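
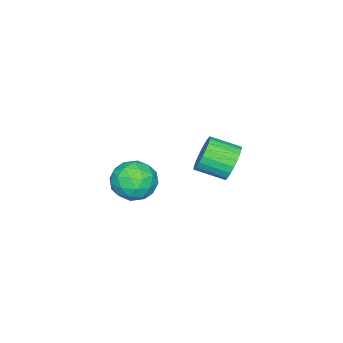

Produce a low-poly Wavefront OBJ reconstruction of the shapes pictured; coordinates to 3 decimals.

v 0.329 -2.908 -3.189
v 0.718 -2.544 -2.464
v 0.151 -3.792 -2.651
v 0.303 -2.436 -2.423
v -0.106 -2.436 -2.558
v -0.416 -2.545 -2.838
v -0.555 -2.736 -3.198
v -0.491 -2.967 -3.556
v -0.24 -3.185 -3.83
v 0.141 -3.339 -3.957
v 0.566 -3.394 -3.909
v 0.936 -3.338 -3.695
v 1.167 -3.184 -3.366
v 1.206 -2.966 -2.996
v 1.044 -2.735 -2.671
v 0.85 -1.424 -1.927
v 2.044 -1.384 -1.682
v 1.136 -3.016 -3.058
v 2.33 -2.976 -2.813
v 1.538 -3.274 -1.936
v 1.361 -2.291 -1.236
v 1.819 -2.109 -3.504
v 1.642 -1.126 -2.804
v 2.643 -1.807 -2.657
v 2.469 -2.527 -1.688
v 0.711 -1.873 -3.052
v 0.537 -2.593 -2.083
v 1.422 -1.264 -1.705
v 1.758 -3.136 -3.035
v 1.292 -3.311 -2.519
v 1.994 -3.287 -2.375
v 1.02 -1.797 -1.443
v 1.722 -1.774 -1.299
v 1.424 -2.885 -1.448
v 1.458 -2.626 -3.441
v 2.16 -2.603 -3.297
v 1.186 -1.113 -2.365
v 1.888 -1.089 -2.221
v 1.756 -1.515 -3.292
v 2.476 -1.489 -2.134
v 2.644 -2.425 -2.799
v 2.344 -1.916 -3.205
v 2.24 -1.338 -2.794
v 2.374 -1.913 -1.564
v 2.542 -2.848 -2.229
v 2.076 -3.024 -1.714
v 1.972 -2.446 -1.303
v 2.726 -2.161 -2.137
v 0.638 -1.552 -2.511
v 0.806 -2.487 -3.176
v 1.208 -1.954 -3.437
v 1.104 -1.376 -3.026
v 0.536 -1.975 -1.941
v 0.704 -2.911 -2.606
v 0.94 -3.062 -1.946
v 0.836 -2.484 -1.535
v 0.454 -2.239 -2.603
v 2.06 3.372 1.326
v 2.582 3.254 0.505
v 3.122 1.969 1.033
v 2.6 2.088 1.854
v 2.829 3.447 0.723
v 3.369 2.163 1.252
v 2.959 3.63 1.033
v 3.499 2.345 1.562
v 2.952 3.773 1.388
v 3.492 2.488 1.916
v 2.81 3.855 1.733
v 3.349 2.57 2.261
v 2.553 3.863 2.016
v 3.093 2.579 2.544
v 2.221 3.797 2.194
v 2.761 2.513 2.723
v 1.865 3.666 2.24
v 2.405 2.382 2.768
v 1.538 3.491 2.147
v 2.078 2.206 2.675
v 1.291 3.297 1.928
v 1.831 2.013 2.457
v 1.161 3.115 1.618
v 1.701 1.83 2.147
v 1.168 2.972 1.264
v 1.708 1.687 1.792
v 1.311 2.89 0.919
v 1.85 1.605 1.447
v 1.567 2.881 0.636
v 2.107 1.597 1.164
v 1.899 2.947 0.457
v 2.439 1.663 0.986
v 2.255 3.078 0.412
v 2.795 1.794 0.94
f 2 1 4
f 2 4 3
f 4 1 5
f 4 5 3
f 5 1 6
f 5 6 3
f 6 1 7
f 6 7 3
f 7 1 8
f 7 8 3
f 8 1 9
f 8 9 3
f 9 1 10
f 9 10 3
f 10 1 11
f 10 11 3
f 11 1 12
f 11 12 3
f 12 1 13
f 12 13 3
f 13 1 14
f 13 14 3
f 14 1 15
f 14 15 3
f 15 1 2
f 15 2 3
f 16 53 32
f 53 27 56
f 32 56 21
f 53 56 32
f 16 32 28
f 32 21 33
f 28 33 17
f 32 33 28
f 16 28 37
f 28 17 38
f 37 38 23
f 28 38 37
f 16 37 49
f 37 23 52
f 49 52 26
f 37 52 49
f 16 49 53
f 49 26 57
f 53 57 27
f 49 57 53
f 17 33 44
f 33 21 47
f 44 47 25
f 33 47 44
f 21 56 34
f 56 27 55
f 34 55 20
f 56 55 34
f 27 57 54
f 57 26 50
f 54 50 18
f 57 50 54
f 26 52 51
f 52 23 39
f 51 39 22
f 52 39 51
f 23 38 43
f 38 17 40
f 43 40 24
f 38 40 43
f 19 45 31
f 45 25 46
f 31 46 20
f 45 46 31
f 19 31 29
f 31 20 30
f 29 30 18
f 31 30 29
f 19 29 36
f 29 18 35
f 36 35 22
f 29 35 36
f 19 36 41
f 36 22 42
f 41 42 24
f 36 42 41
f 19 41 45
f 41 24 48
f 45 48 25
f 41 48 45
f 20 46 34
f 46 25 47
f 34 47 21
f 46 47 34
f 18 30 54
f 30 20 55
f 54 55 27
f 30 55 54
f 22 35 51
f 35 18 50
f 51 50 26
f 35 50 51
f 24 42 43
f 42 22 39
f 43 39 23
f 42 39 43
f 25 48 44
f 48 24 40
f 44 40 17
f 48 40 44
f 59 58 62
f 59 62 60
f 60 62 63
f 60 63 61
f 62 58 64
f 62 64 63
f 63 64 65
f 63 65 61
f 64 58 66
f 64 66 65
f 65 66 67
f 65 67 61
f 66 58 68
f 66 68 67
f 67 68 69
f 67 69 61
f 68 58 70
f 68 70 69
f 69 70 71
f 69 71 61
f 70 58 72
f 70 72 71
f 71 72 73
f 71 73 61
f 72 58 74
f 72 74 73
f 73 74 75
f 73 75 61
f 74 58 76
f 74 76 75
f 75 76 77
f 75 77 61
f 76 58 78
f 76 78 77
f 77 78 79
f 77 79 61
f 78 58 80
f 78 80 79
f 79 80 81
f 79 81 61
f 80 58 82
f 80 82 81
f 81 82 83
f 81 83 61
f 82 58 84
f 82 84 83
f 83 84 85
f 83 85 61
f 84 58 86
f 84 86 85
f 85 86 87
f 85 87 61
f 86 58 88
f 86 88 87
f 87 88 89
f 87 89 61
f 88 58 90
f 88 90 89
f 89 90 91
f 89 91 61
f 90 58 59
f 90 59 91
f 91 59 60
f 91 60 61



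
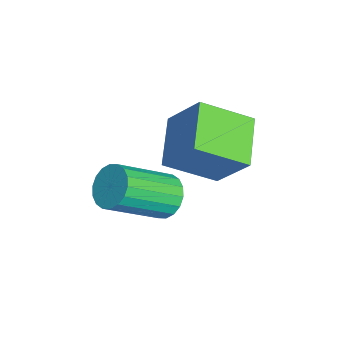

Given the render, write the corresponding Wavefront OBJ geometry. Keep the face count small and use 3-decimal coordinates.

v 3.02 -2.618 2.854
v 3.465 -2.629 2.605
v 3.905 -3.692 3.437
v 3.46 -3.682 3.686
v 3.505 -2.481 2.773
v 3.944 -3.545 3.605
v 3.448 -2.361 2.957
v 3.888 -3.424 3.789
v 3.307 -2.291 3.12
v 3.747 -3.355 3.952
v 3.109 -2.287 3.231
v 3.549 -3.35 4.063
v 2.893 -2.348 3.267
v 3.333 -3.411 4.099
v 2.703 -2.462 3.222
v 3.143 -3.526 4.053
v 2.575 -2.608 3.103
v 3.015 -3.671 3.935
v 2.536 -2.755 2.935
v 2.975 -3.819 3.767
v 2.592 -2.876 2.751
v 3.032 -3.939 3.583
v 2.733 -2.945 2.588
v 3.173 -4.009 3.42
v 2.931 -2.95 2.477
v 3.371 -4.013 3.309
v 3.147 -2.889 2.441
v 3.587 -3.952 3.273
v 3.337 -2.774 2.487
v 3.777 -3.838 3.318
v 1.808 -1.527 2.055
v 1.888 -2.638 2.725
v 0.69 -1.35 2.483
v 0.771 -2.461 3.153
v 2.269 -0.919 3.007
v 2.35 -2.03 3.677
v 1.152 -0.742 3.435
v 1.232 -1.853 4.105
f 2 1 5
f 2 5 3
f 3 5 6
f 3 6 4
f 5 1 7
f 5 7 6
f 6 7 8
f 6 8 4
f 7 1 9
f 7 9 8
f 8 9 10
f 8 10 4
f 9 1 11
f 9 11 10
f 10 11 12
f 10 12 4
f 11 1 13
f 11 13 12
f 12 13 14
f 12 14 4
f 13 1 15
f 13 15 14
f 14 15 16
f 14 16 4
f 15 1 17
f 15 17 16
f 16 17 18
f 16 18 4
f 17 1 19
f 17 19 18
f 18 19 20
f 18 20 4
f 19 1 21
f 19 21 20
f 20 21 22
f 20 22 4
f 21 1 23
f 21 23 22
f 22 23 24
f 22 24 4
f 23 1 25
f 23 25 24
f 24 25 26
f 24 26 4
f 25 1 27
f 25 27 26
f 26 27 28
f 26 28 4
f 27 1 29
f 27 29 28
f 28 29 30
f 28 30 4
f 29 1 2
f 29 2 30
f 30 2 3
f 30 3 4
f 32 34 31
f 35 32 31
f 31 34 33
f 33 35 31
f 32 38 34
f 36 32 35
f 36 38 32
f 34 38 33
f 37 35 33
f 33 38 37
f 37 36 35
f 38 36 37



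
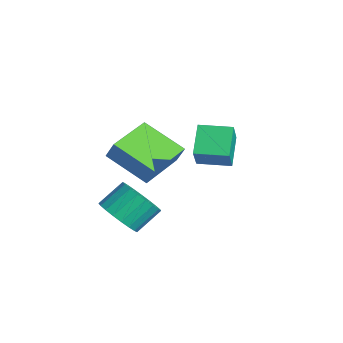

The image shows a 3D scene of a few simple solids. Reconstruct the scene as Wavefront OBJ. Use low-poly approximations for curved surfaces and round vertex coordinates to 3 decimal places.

v -1.323 -1.348 2.762
v -0.962 -1.135 3.603
v 0.173 -0.191 1.826
v 0.534 0.023 2.667
v -0.034 -3.103 2.653
v 0.327 -2.889 3.494
v 1.462 -1.945 1.717
v 1.823 -1.732 2.558
v -3.314 2.251 0.629
v -2.6 1.818 1.802
v -2.55 3.553 0.645
v -1.836 3.12 1.818
v -2.184 1.6 -0.298
v -1.47 1.167 0.875
v -1.42 2.902 -0.282
v -0.706 2.469 0.891
v -0.156 -2.602 -1.255
v 0.814 -2.246 -1.491
v 0.627 -1.143 -0.6
v -0.344 -1.498 -0.365
v 0.567 -2.044 -1.794
v 0.379 -0.941 -0.903
v 0.194 -1.938 -2.004
v 0.006 -0.835 -1.113
v -0.239 -1.946 -2.084
v -0.427 -0.843 -1.194
v -0.658 -2.068 -2.022
v -0.846 -0.965 -1.131
v -0.99 -2.283 -1.826
v -1.178 -1.18 -0.936
v -1.178 -2.552 -1.532
v -1.366 -1.449 -0.642
v -1.189 -2.83 -1.19
v -1.377 -1.727 -0.3
v -1.022 -3.068 -0.86
v -1.209 -1.965 0.031
v -0.704 -3.226 -0.597
v -0.892 -2.123 0.293
v -0.292 -3.276 -0.449
v -0.48 -2.173 0.442
v 0.143 -3.209 -0.44
v -0.045 -2.106 0.451
v 0.527 -3.037 -0.572
v 0.339 -1.934 0.319
v 0.793 -2.79 -0.822
v 0.605 -1.687 0.069
v 0.894 -2.51 -1.147
v 0.707 -1.407 -0.256
f 2 4 1
f 5 2 1
f 1 4 3
f 3 5 1
f 2 8 4
f 6 2 5
f 6 8 2
f 4 8 3
f 7 5 3
f 3 8 7
f 7 6 5
f 8 6 7
f 10 12 9
f 13 10 9
f 9 12 11
f 11 13 9
f 10 16 12
f 14 10 13
f 14 16 10
f 12 16 11
f 15 13 11
f 11 16 15
f 15 14 13
f 16 14 15
f 18 17 21
f 18 21 19
f 19 21 22
f 19 22 20
f 21 17 23
f 21 23 22
f 22 23 24
f 22 24 20
f 23 17 25
f 23 25 24
f 24 25 26
f 24 26 20
f 25 17 27
f 25 27 26
f 26 27 28
f 26 28 20
f 27 17 29
f 27 29 28
f 28 29 30
f 28 30 20
f 29 17 31
f 29 31 30
f 30 31 32
f 30 32 20
f 31 17 33
f 31 33 32
f 32 33 34
f 32 34 20
f 33 17 35
f 33 35 34
f 34 35 36
f 34 36 20
f 35 17 37
f 35 37 36
f 36 37 38
f 36 38 20
f 37 17 39
f 37 39 38
f 38 39 40
f 38 40 20
f 39 17 41
f 39 41 40
f 40 41 42
f 40 42 20
f 41 17 43
f 41 43 42
f 42 43 44
f 42 44 20
f 43 17 45
f 43 45 44
f 44 45 46
f 44 46 20
f 45 17 47
f 45 47 46
f 46 47 48
f 46 48 20
f 47 17 18
f 47 18 48
f 48 18 19
f 48 19 20



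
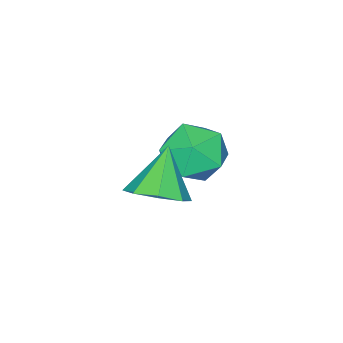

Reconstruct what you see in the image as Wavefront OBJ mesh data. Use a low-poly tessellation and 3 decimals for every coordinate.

v 2.906 3.038 -0.865
v 3.43 3.503 -0.334
v 2.014 2.682 0.325
v 2.933 3.875 -0.595
v 2.42 3.756 -1.015
v 2.192 3.217 -1.347
v 2.382 2.572 -1.397
v 2.879 2.201 -1.136
v 3.392 2.32 -0.716
v 3.62 2.859 -0.384
v -0.561 2.624 -1.746
v 0.333 3.073 -1.424
v 0.107 1.087 -1.456
v 1.001 1.536 -1.134
v 0.129 1.626 -0.554
v -0.285 2.576 -0.733
v 0.725 1.584 -2.147
v 0.311 2.534 -2.326
v 1.127 2.431 -1.671
v 0.759 2.457 -0.687
v -0.319 1.703 -2.193
v -0.687 1.729 -1.209
f 2 1 4
f 2 4 3
f 4 1 5
f 4 5 3
f 5 1 6
f 5 6 3
f 6 1 7
f 6 7 3
f 7 1 8
f 7 8 3
f 8 1 9
f 8 9 3
f 9 1 10
f 9 10 3
f 10 1 2
f 10 2 3
f 11 22 16
f 11 16 12
f 11 12 18
f 11 18 21
f 11 21 22
f 12 16 20
f 16 22 15
f 22 21 13
f 21 18 17
f 18 12 19
f 14 20 15
f 14 15 13
f 14 13 17
f 14 17 19
f 14 19 20
f 15 20 16
f 13 15 22
f 17 13 21
f 19 17 18
f 20 19 12



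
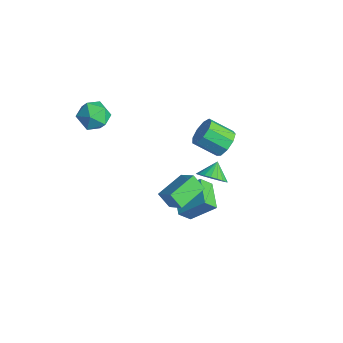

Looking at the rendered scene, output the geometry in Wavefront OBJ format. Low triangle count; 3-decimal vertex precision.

v -4.396 -2.329 2.961
v -3.506 -2.063 2.326
v -4.014 -4.097 2.754
v -3.124 -3.831 2.119
v -3.119 -3.6 3.221
v -3.355 -2.508 3.348
v -4.165 -3.652 1.732
v -4.401 -2.56 1.859
v -3.363 -2.88 1.567
v -2.717 -2.848 2.487
v -4.803 -3.312 2.593
v -4.157 -3.28 3.513
v 1.338 0.512 -4.912
v 1.241 -0.245 -4.079
v -0.346 1.166 -4.515
v -0.444 0.409 -3.682
v 2.144 1.811 -3.638
v 2.046 1.054 -2.805
v 0.459 2.465 -3.241
v 0.362 1.708 -2.408
v 0.802 -1.344 -1.808
v 1.972 -1.179 -0.805
v 0.237 0.488 -1.452
v 1.407 0.653 -0.448
v 1.473 -0.973 -2.652
v 2.643 -0.808 -1.648
v 0.908 0.859 -2.295
v 2.078 1.024 -1.292
v -0.39 3.846 -0.706
v 0.27 3.131 -0.889
v -0.67 2.019 0.063
v -1.33 2.734 0.246
v 0.442 3.467 -0.327
v -0.498 2.355 0.625
v 0.225 3.981 0.058
v -0.715 2.868 1.01
v -0.28 4.431 0.085
v -1.22 3.319 1.038
v -0.837 4.607 -0.258
v -1.776 3.495 0.695
v -1.184 4.428 -0.811
v -2.124 3.316 0.142
v -1.16 3.976 -1.314
v -2.1 2.864 -0.362
v -0.776 3.463 -1.534
v -1.716 2.351 -0.581
v -0.211 3.13 -1.366
v -1.151 2.018 -0.413
v 4.106 0.266 2.193
v 4.908 0.522 2.588
v 3.554 0.954 2.867
v 4.875 0.778 2.299
v 4.709 0.945 1.993
v 4.438 0.994 1.72
v 4.111 0.917 1.53
v 3.782 0.728 1.455
v 3.509 0.459 1.507
v 3.34 0.156 1.678
v 3.303 -0.128 1.938
v 3.405 -0.343 2.242
v 3.628 -0.454 2.538
v 3.934 -0.44 2.774
v 4.269 -0.304 2.91
v 4.576 -0.07 2.922
v 4.802 0.223 2.808
f 1 12 6
f 1 6 2
f 1 2 8
f 1 8 11
f 1 11 12
f 2 6 10
f 6 12 5
f 12 11 3
f 11 8 7
f 8 2 9
f 4 10 5
f 4 5 3
f 4 3 7
f 4 7 9
f 4 9 10
f 5 10 6
f 3 5 12
f 7 3 11
f 9 7 8
f 10 9 2
f 14 16 13
f 17 14 13
f 13 16 15
f 15 17 13
f 14 20 16
f 18 14 17
f 18 20 14
f 16 20 15
f 19 17 15
f 15 20 19
f 19 18 17
f 20 18 19
f 22 24 21
f 25 22 21
f 21 24 23
f 23 25 21
f 22 28 24
f 26 22 25
f 26 28 22
f 24 28 23
f 27 25 23
f 23 28 27
f 27 26 25
f 28 26 27
f 30 29 33
f 30 33 31
f 31 33 34
f 31 34 32
f 33 29 35
f 33 35 34
f 34 35 36
f 34 36 32
f 35 29 37
f 35 37 36
f 36 37 38
f 36 38 32
f 37 29 39
f 37 39 38
f 38 39 40
f 38 40 32
f 39 29 41
f 39 41 40
f 40 41 42
f 40 42 32
f 41 29 43
f 41 43 42
f 42 43 44
f 42 44 32
f 43 29 45
f 43 45 44
f 44 45 46
f 44 46 32
f 45 29 47
f 45 47 46
f 46 47 48
f 46 48 32
f 47 29 30
f 47 30 48
f 48 30 31
f 48 31 32
f 50 49 52
f 50 52 51
f 52 49 53
f 52 53 51
f 53 49 54
f 53 54 51
f 54 49 55
f 54 55 51
f 55 49 56
f 55 56 51
f 56 49 57
f 56 57 51
f 57 49 58
f 57 58 51
f 58 49 59
f 58 59 51
f 59 49 60
f 59 60 51
f 60 49 61
f 60 61 51
f 61 49 62
f 61 62 51
f 62 49 63
f 62 63 51
f 63 49 64
f 63 64 51
f 64 49 65
f 64 65 51
f 65 49 50
f 65 50 51



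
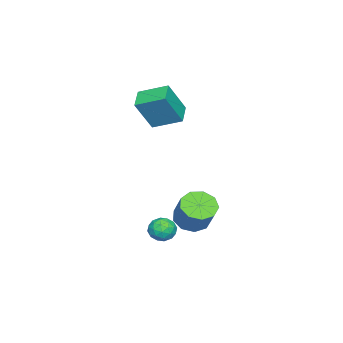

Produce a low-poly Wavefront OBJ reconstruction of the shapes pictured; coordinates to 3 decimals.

v -4.201 -1.079 0.888
v -3.417 -1.627 2.564
v -4.427 0.402 1.477
v -3.642 -0.145 3.153
v -3.118 -0.755 0.487
v -2.333 -1.302 2.163
v -3.343 0.727 1.076
v -2.559 0.179 2.752
v 1.741 3.42 -2.394
v 2.364 2.784 -2.416
v 3.082 3.445 -1.148
v 2.459 4.08 -1.126
v 2.535 3.257 -2.76
v 3.254 3.918 -1.492
v 2.335 3.805 -2.932
v 3.054 4.466 -1.665
v 1.857 4.173 -2.853
v 2.576 4.834 -1.585
v 1.324 4.189 -2.558
v 2.043 4.849 -1.291
v 0.986 3.844 -2.187
v 1.705 4.505 -0.92
v 1.001 3.301 -1.913
v 1.72 3.962 -0.645
v 1.362 2.813 -1.863
v 2.081 3.474 -0.596
v 1.9 2.609 -2.062
v 2.619 3.27 -0.794
v 1.156 2.44 -3.552
v 1.721 2.353 -3.981
v 1.159 1.307 -3.319
v 1.724 1.22 -3.748
v 1.795 1.573 -3.13
v 1.793 2.273 -3.274
v 1.087 1.387 -4.026
v 1.085 2.087 -4.17
v 1.678 1.702 -4.274
v 2.116 1.818 -3.721
v 0.764 1.842 -3.579
v 1.202 1.958 -3.026
v 1.438 2.496 -3.787
v 1.442 1.164 -3.513
v 1.484 1.371 -3.15
v 1.816 1.321 -3.402
v 1.48 2.449 -3.372
v 1.813 2.398 -3.624
v 1.856 1.94 -3.124
v 1.067 1.262 -3.676
v 1.4 1.211 -3.928
v 1.064 2.339 -3.898
v 1.396 2.289 -4.15
v 1.024 1.72 -4.176
v 1.745 2.062 -4.211
v 1.747 1.396 -4.074
v 1.372 1.494 -4.237
v 1.371 1.906 -4.322
v 2.002 2.13 -3.886
v 2.005 1.464 -3.749
v 2.046 1.672 -3.386
v 2.045 2.083 -3.471
v 1.978 1.748 -4.058
v 0.875 2.196 -3.551
v 0.878 1.53 -3.414
v 0.835 1.577 -3.829
v 0.834 1.988 -3.914
v 1.133 2.264 -3.226
v 1.135 1.598 -3.089
v 1.509 1.754 -2.978
v 1.508 2.166 -3.063
v 0.902 1.912 -3.242
f 2 4 1
f 5 2 1
f 1 4 3
f 3 5 1
f 2 8 4
f 6 2 5
f 6 8 2
f 4 8 3
f 7 5 3
f 3 8 7
f 7 6 5
f 8 6 7
f 10 9 13
f 10 13 11
f 11 13 14
f 11 14 12
f 13 9 15
f 13 15 14
f 14 15 16
f 14 16 12
f 15 9 17
f 15 17 16
f 16 17 18
f 16 18 12
f 17 9 19
f 17 19 18
f 18 19 20
f 18 20 12
f 19 9 21
f 19 21 20
f 20 21 22
f 20 22 12
f 21 9 23
f 21 23 22
f 22 23 24
f 22 24 12
f 23 9 25
f 23 25 24
f 24 25 26
f 24 26 12
f 25 9 27
f 25 27 26
f 26 27 28
f 26 28 12
f 27 9 10
f 27 10 28
f 28 10 11
f 28 11 12
f 29 66 45
f 66 40 69
f 45 69 34
f 66 69 45
f 29 45 41
f 45 34 46
f 41 46 30
f 45 46 41
f 29 41 50
f 41 30 51
f 50 51 36
f 41 51 50
f 29 50 62
f 50 36 65
f 62 65 39
f 50 65 62
f 29 62 66
f 62 39 70
f 66 70 40
f 62 70 66
f 30 46 57
f 46 34 60
f 57 60 38
f 46 60 57
f 34 69 47
f 69 40 68
f 47 68 33
f 69 68 47
f 40 70 67
f 70 39 63
f 67 63 31
f 70 63 67
f 39 65 64
f 65 36 52
f 64 52 35
f 65 52 64
f 36 51 56
f 51 30 53
f 56 53 37
f 51 53 56
f 32 58 44
f 58 38 59
f 44 59 33
f 58 59 44
f 32 44 42
f 44 33 43
f 42 43 31
f 44 43 42
f 32 42 49
f 42 31 48
f 49 48 35
f 42 48 49
f 32 49 54
f 49 35 55
f 54 55 37
f 49 55 54
f 32 54 58
f 54 37 61
f 58 61 38
f 54 61 58
f 33 59 47
f 59 38 60
f 47 60 34
f 59 60 47
f 31 43 67
f 43 33 68
f 67 68 40
f 43 68 67
f 35 48 64
f 48 31 63
f 64 63 39
f 48 63 64
f 37 55 56
f 55 35 52
f 56 52 36
f 55 52 56
f 38 61 57
f 61 37 53
f 57 53 30
f 61 53 57



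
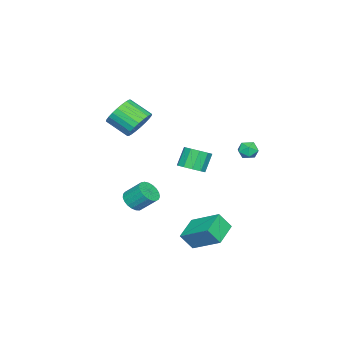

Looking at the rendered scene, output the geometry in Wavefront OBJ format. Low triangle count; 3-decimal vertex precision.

v 2.459 2.239 -3.528
v 2.761 4.032 -2.478
v 2.137 2.857 -4.492
v 2.438 4.651 -3.442
v 3.982 2.269 -4.018
v 4.283 4.063 -2.968
v 3.659 2.888 -4.982
v 3.961 4.681 -3.932
v -1.528 4.24 0.017
v -0.926 4.165 0.331
v -1.994 3.555 0.749
v -1.392 3.48 1.063
v -1.722 4.078 1.093
v -1.434 4.502 0.641
v -1.486 3.218 0.439
v -1.198 3.642 -0.013
v -0.9 3.534 0.592
v -1.046 4.065 0.997
v -1.874 3.655 0.083
v -2.02 4.186 0.488
v 1.338 -1.485 2.6
v 2.001 -1.915 1.939
v 1.985 -3.264 2.799
v 1.322 -2.835 3.46
v 2.252 -1.749 2.205
v 2.236 -3.098 3.065
v 2.364 -1.542 2.531
v 2.348 -2.891 3.391
v 2.32 -1.327 2.867
v 2.304 -2.676 3.727
v 2.127 -1.136 3.163
v 2.11 -2.485 4.023
v 1.813 -0.998 3.373
v 1.797 -2.347 4.233
v 1.427 -0.935 3.466
v 1.411 -2.284 4.326
v 1.028 -0.955 3.426
v 1.011 -2.304 4.286
v 0.675 -1.056 3.261
v 0.659 -2.405 4.121
v 0.424 -1.222 2.995
v 0.408 -2.571 3.855
v 0.312 -1.429 2.669
v 0.296 -2.778 3.529
v 0.356 -1.644 2.333
v 0.34 -2.993 3.193
v 0.55 -1.835 2.037
v 0.533 -3.184 2.897
v 0.863 -1.973 1.827
v 0.847 -3.322 2.687
v 1.249 -2.036 1.734
v 1.233 -3.385 2.594
v 1.649 -2.016 1.774
v 1.632 -3.365 2.634
v 2.288 2.117 0.395
v 2.778 1.558 0.741
v 2.103 1.664 1.87
v 1.612 2.223 1.525
v 2.982 2.015 0.82
v 2.307 2.121 1.949
v 2.92 2.511 0.737
v 2.245 2.617 1.866
v 2.617 2.857 0.523
v 1.942 2.963 1.652
v 2.188 2.92 0.261
v 1.513 3.026 1.39
v 1.797 2.676 0.05
v 1.122 2.782 1.179
v 1.593 2.219 -0.029
v 0.918 2.325 1.1
v 1.655 1.723 0.054
v 0.98 1.829 1.183
v 1.958 1.377 0.268
v 1.283 1.483 1.397
v 2.387 1.314 0.53
v 1.712 1.42 1.659
v 1.004 -2.125 -3.758
v 1.538 -2.498 -3.311
v 1.43 -1.508 -2.355
v 0.896 -1.135 -2.802
v 1.727 -2.301 -3.494
v 1.619 -1.312 -2.538
v 1.791 -2.074 -3.722
v 1.684 -1.084 -2.766
v 1.719 -1.855 -3.956
v 1.612 -0.866 -3.001
v 1.524 -1.683 -4.156
v 1.416 -0.694 -3.201
v 1.238 -1.588 -4.288
v 1.13 -0.598 -3.332
v 0.912 -1.585 -4.327
v 0.804 -0.595 -3.371
v 0.602 -1.676 -4.268
v 0.494 -0.686 -3.313
v 0.361 -1.844 -4.121
v 0.253 -0.854 -3.166
v 0.232 -2.061 -3.911
v 0.124 -1.071 -2.956
v 0.236 -2.289 -3.675
v 0.128 -1.299 -2.719
v 0.372 -2.488 -3.453
v 0.265 -1.499 -2.497
v 0.618 -2.625 -3.283
v 0.511 -1.636 -2.328
v 0.931 -2.675 -3.196
v 0.823 -1.686 -2.24
v 1.256 -2.63 -3.206
v 1.149 -1.641 -2.25
f 2 4 1
f 5 2 1
f 1 4 3
f 3 5 1
f 2 8 4
f 6 2 5
f 6 8 2
f 4 8 3
f 7 5 3
f 3 8 7
f 7 6 5
f 8 6 7
f 9 20 14
f 9 14 10
f 9 10 16
f 9 16 19
f 9 19 20
f 10 14 18
f 14 20 13
f 20 19 11
f 19 16 15
f 16 10 17
f 12 18 13
f 12 13 11
f 12 11 15
f 12 15 17
f 12 17 18
f 13 18 14
f 11 13 20
f 15 11 19
f 17 15 16
f 18 17 10
f 22 21 25
f 22 25 23
f 23 25 26
f 23 26 24
f 25 21 27
f 25 27 26
f 26 27 28
f 26 28 24
f 27 21 29
f 27 29 28
f 28 29 30
f 28 30 24
f 29 21 31
f 29 31 30
f 30 31 32
f 30 32 24
f 31 21 33
f 31 33 32
f 32 33 34
f 32 34 24
f 33 21 35
f 33 35 34
f 34 35 36
f 34 36 24
f 35 21 37
f 35 37 36
f 36 37 38
f 36 38 24
f 37 21 39
f 37 39 38
f 38 39 40
f 38 40 24
f 39 21 41
f 39 41 40
f 40 41 42
f 40 42 24
f 41 21 43
f 41 43 42
f 42 43 44
f 42 44 24
f 43 21 45
f 43 45 44
f 44 45 46
f 44 46 24
f 45 21 47
f 45 47 46
f 46 47 48
f 46 48 24
f 47 21 49
f 47 49 48
f 48 49 50
f 48 50 24
f 49 21 51
f 49 51 50
f 50 51 52
f 50 52 24
f 51 21 53
f 51 53 52
f 52 53 54
f 52 54 24
f 53 21 22
f 53 22 54
f 54 22 23
f 54 23 24
f 56 55 59
f 56 59 57
f 57 59 60
f 57 60 58
f 59 55 61
f 59 61 60
f 60 61 62
f 60 62 58
f 61 55 63
f 61 63 62
f 62 63 64
f 62 64 58
f 63 55 65
f 63 65 64
f 64 65 66
f 64 66 58
f 65 55 67
f 65 67 66
f 66 67 68
f 66 68 58
f 67 55 69
f 67 69 68
f 68 69 70
f 68 70 58
f 69 55 71
f 69 71 70
f 70 71 72
f 70 72 58
f 71 55 73
f 71 73 72
f 72 73 74
f 72 74 58
f 73 55 75
f 73 75 74
f 74 75 76
f 74 76 58
f 75 55 56
f 75 56 76
f 76 56 57
f 76 57 58
f 78 77 81
f 78 81 79
f 79 81 82
f 79 82 80
f 81 77 83
f 81 83 82
f 82 83 84
f 82 84 80
f 83 77 85
f 83 85 84
f 84 85 86
f 84 86 80
f 85 77 87
f 85 87 86
f 86 87 88
f 86 88 80
f 87 77 89
f 87 89 88
f 88 89 90
f 88 90 80
f 89 77 91
f 89 91 90
f 90 91 92
f 90 92 80
f 91 77 93
f 91 93 92
f 92 93 94
f 92 94 80
f 93 77 95
f 93 95 94
f 94 95 96
f 94 96 80
f 95 77 97
f 95 97 96
f 96 97 98
f 96 98 80
f 97 77 99
f 97 99 98
f 98 99 100
f 98 100 80
f 99 77 101
f 99 101 100
f 100 101 102
f 100 102 80
f 101 77 103
f 101 103 102
f 102 103 104
f 102 104 80
f 103 77 105
f 103 105 104
f 104 105 106
f 104 106 80
f 105 77 107
f 105 107 106
f 106 107 108
f 106 108 80
f 107 77 78
f 107 78 108
f 108 78 79
f 108 79 80



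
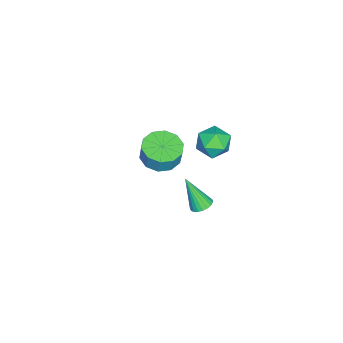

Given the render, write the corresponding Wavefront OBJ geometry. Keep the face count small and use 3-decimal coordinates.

v -3.472 1.43 0.783
v -2.712 1.963 0.552
v -2.568 0.517 1.648
v -1.808 1.05 1.417
v -2.491 1.41 1.981
v -3.05 1.974 1.447
v -2.23 0.506 0.753
v -2.789 1.07 0.219
v -1.944 1.392 0.533
v -2.106 1.951 1.293
v -3.174 0.529 0.907
v -3.336 1.088 1.667
v -3.721 -1.771 -2.072
v -2.768 -2.199 -2.183
v -2.567 -2.016 -1.159
v -3.519 -1.589 -1.048
v -2.718 -1.564 -2.306
v -2.517 -1.381 -1.282
v -3.051 -1.008 -2.34
v -2.85 -0.825 -1.315
v -3.64 -0.743 -2.271
v -3.439 -0.561 -1.247
v -4.26 -0.872 -2.127
v -4.058 -0.689 -1.102
v -4.673 -1.344 -1.961
v -4.472 -1.161 -0.937
v -4.723 -1.979 -1.838
v -4.522 -1.796 -0.814
v -4.39 -2.535 -1.805
v -4.189 -2.352 -0.78
v -3.801 -2.799 -1.873
v -3.6 -2.617 -0.849
v -3.182 -2.671 -2.018
v -2.98 -2.488 -0.993
v 2.561 2.265 1.871
v 3.052 2.484 2.028
v 2.419 1.455 3.449
v 2.902 2.648 2.098
v 2.692 2.745 2.129
v 2.46 2.759 2.115
v 2.246 2.688 2.059
v 2.086 2.543 1.971
v 2.008 2.351 1.865
v 2.026 2.144 1.76
v 2.137 1.958 1.674
v 2.32 1.825 1.623
v 2.546 1.768 1.614
v 2.774 1.797 1.65
v 2.966 1.907 1.723
v 3.087 2.079 1.823
v 3.118 2.283 1.93
f 1 12 6
f 1 6 2
f 1 2 8
f 1 8 11
f 1 11 12
f 2 6 10
f 6 12 5
f 12 11 3
f 11 8 7
f 8 2 9
f 4 10 5
f 4 5 3
f 4 3 7
f 4 7 9
f 4 9 10
f 5 10 6
f 3 5 12
f 7 3 11
f 9 7 8
f 10 9 2
f 14 13 17
f 14 17 15
f 15 17 18
f 15 18 16
f 17 13 19
f 17 19 18
f 18 19 20
f 18 20 16
f 19 13 21
f 19 21 20
f 20 21 22
f 20 22 16
f 21 13 23
f 21 23 22
f 22 23 24
f 22 24 16
f 23 13 25
f 23 25 24
f 24 25 26
f 24 26 16
f 25 13 27
f 25 27 26
f 26 27 28
f 26 28 16
f 27 13 29
f 27 29 28
f 28 29 30
f 28 30 16
f 29 13 31
f 29 31 30
f 30 31 32
f 30 32 16
f 31 13 33
f 31 33 32
f 32 33 34
f 32 34 16
f 33 13 14
f 33 14 34
f 34 14 15
f 34 15 16
f 36 35 38
f 36 38 37
f 38 35 39
f 38 39 37
f 39 35 40
f 39 40 37
f 40 35 41
f 40 41 37
f 41 35 42
f 41 42 37
f 42 35 43
f 42 43 37
f 43 35 44
f 43 44 37
f 44 35 45
f 44 45 37
f 45 35 46
f 45 46 37
f 46 35 47
f 46 47 37
f 47 35 48
f 47 48 37
f 48 35 49
f 48 49 37
f 49 35 50
f 49 50 37
f 50 35 51
f 50 51 37
f 51 35 36
f 51 36 37



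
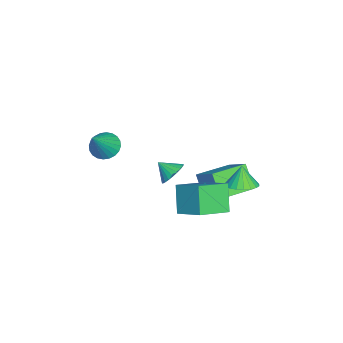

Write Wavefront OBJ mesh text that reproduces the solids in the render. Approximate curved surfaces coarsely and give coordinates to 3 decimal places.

v 2.072 0.382 -0.261
v 2.981 1.679 0.575
v 0.779 1.747 -0.972
v 1.688 3.043 -0.137
v 3.092 0.597 -1.703
v 4.001 1.893 -0.868
v 1.799 1.961 -2.415
v 2.708 3.258 -1.579
v -2.01 0.914 -2.762
v -0.985 1.915 -1.724
v -3.444 2.548 -2.922
v -2.418 3.549 -1.883
v -1.202 1.491 -4.117
v -0.176 2.492 -3.078
v -2.635 3.125 -4.276
v -1.61 4.126 -3.238
v -3.124 -0.508 -3.781
v -2.38 -0.383 -3.349
v -3.376 -1.372 -3.099
v -2.592 -0.183 -3.174
v -2.885 -0.033 -3.092
v -3.215 0.044 -3.115
v -3.531 0.038 -3.239
v -3.785 -0.051 -3.446
v -3.938 -0.21 -3.704
v -3.968 -0.414 -3.973
v -3.869 -0.632 -4.214
v -3.657 -0.832 -4.388
v -3.364 -0.982 -4.47
v -3.034 -1.06 -4.448
v -2.718 -1.053 -4.323
v -2.464 -0.964 -4.117
v -2.311 -0.805 -3.859
v -2.281 -0.601 -3.589
v 1.183 -3.452 1.744
v 1.604 -4.038 1.259
v 2.557 -3.848 3.416
v 1.776 -3.755 1.185
v 1.857 -3.426 1.196
v 1.836 -3.1 1.29
v 1.716 -2.828 1.454
v 1.514 -2.651 1.662
v 1.262 -2.596 1.882
v 0.998 -2.671 2.082
v 0.762 -2.865 2.23
v 0.59 -3.148 2.304
v 0.508 -3.478 2.293
v 0.529 -3.803 2.198
v 0.65 -4.075 2.035
v 0.851 -4.252 1.827
v 1.104 -4.307 1.606
v 1.368 -4.232 1.407
v -0.057 3.591 -1.675
v 0.663 3.043 -1.423
v -0.523 3.529 -0.485
v 0.803 3.401 -1.349
v 0.794 3.791 -1.332
v 0.638 4.147 -1.374
v 0.362 4.407 -1.469
v 0.013 4.526 -1.599
v -0.348 4.483 -1.742
v -0.659 4.286 -1.874
v -0.866 3.969 -1.971
v -0.933 3.587 -2.018
v -0.849 3.205 -2.005
v -0.627 2.891 -1.935
v -0.308 2.697 -1.82
v 0.055 2.658 -1.681
v 0.399 2.781 -1.54
f 2 4 1
f 5 2 1
f 1 4 3
f 3 5 1
f 2 8 4
f 6 2 5
f 6 8 2
f 4 8 3
f 7 5 3
f 3 8 7
f 7 6 5
f 8 6 7
f 10 12 9
f 13 10 9
f 9 12 11
f 11 13 9
f 10 16 12
f 14 10 13
f 14 16 10
f 12 16 11
f 15 13 11
f 11 16 15
f 15 14 13
f 16 14 15
f 18 17 20
f 18 20 19
f 20 17 21
f 20 21 19
f 21 17 22
f 21 22 19
f 22 17 23
f 22 23 19
f 23 17 24
f 23 24 19
f 24 17 25
f 24 25 19
f 25 17 26
f 25 26 19
f 26 17 27
f 26 27 19
f 27 17 28
f 27 28 19
f 28 17 29
f 28 29 19
f 29 17 30
f 29 30 19
f 30 17 31
f 30 31 19
f 31 17 32
f 31 32 19
f 32 17 33
f 32 33 19
f 33 17 34
f 33 34 19
f 34 17 18
f 34 18 19
f 36 35 38
f 36 38 37
f 38 35 39
f 38 39 37
f 39 35 40
f 39 40 37
f 40 35 41
f 40 41 37
f 41 35 42
f 41 42 37
f 42 35 43
f 42 43 37
f 43 35 44
f 43 44 37
f 44 35 45
f 44 45 37
f 45 35 46
f 45 46 37
f 46 35 47
f 46 47 37
f 47 35 48
f 47 48 37
f 48 35 49
f 48 49 37
f 49 35 50
f 49 50 37
f 50 35 51
f 50 51 37
f 51 35 52
f 51 52 37
f 52 35 36
f 52 36 37
f 54 53 56
f 54 56 55
f 56 53 57
f 56 57 55
f 57 53 58
f 57 58 55
f 58 53 59
f 58 59 55
f 59 53 60
f 59 60 55
f 60 53 61
f 60 61 55
f 61 53 62
f 61 62 55
f 62 53 63
f 62 63 55
f 63 53 64
f 63 64 55
f 64 53 65
f 64 65 55
f 65 53 66
f 65 66 55
f 66 53 67
f 66 67 55
f 67 53 68
f 67 68 55
f 68 53 69
f 68 69 55
f 69 53 54
f 69 54 55



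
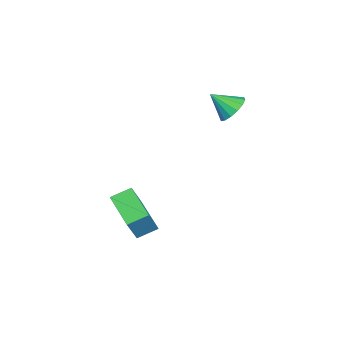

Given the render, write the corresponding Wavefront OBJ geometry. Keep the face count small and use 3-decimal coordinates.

v 0.123 0.464 1.767
v 0.945 0.268 1.488
v 0.177 -0.624 2.693
v 1.004 0.566 1.835
v 0.827 0.837 2.163
v 0.462 1.007 2.385
v 0.005 1.033 2.441
v -0.42 0.905 2.317
v -0.699 0.66 2.045
v -0.759 0.362 1.699
v -0.582 0.091 1.371
v -0.216 -0.08 1.149
v 0.241 -0.105 1.092
v 0.666 0.022 1.217
v 2.753 -4.418 -4.482
v 3.793 -4.62 -2.774
v 2.212 -3.503 -4.045
v 3.252 -3.704 -2.336
v 4.168 -3.236 -5.204
v 5.208 -3.437 -3.495
v 3.627 -2.32 -4.766
v 4.667 -2.522 -3.058
f 2 1 4
f 2 4 3
f 4 1 5
f 4 5 3
f 5 1 6
f 5 6 3
f 6 1 7
f 6 7 3
f 7 1 8
f 7 8 3
f 8 1 9
f 8 9 3
f 9 1 10
f 9 10 3
f 10 1 11
f 10 11 3
f 11 1 12
f 11 12 3
f 12 1 13
f 12 13 3
f 13 1 14
f 13 14 3
f 14 1 2
f 14 2 3
f 16 18 15
f 19 16 15
f 15 18 17
f 17 19 15
f 16 22 18
f 20 16 19
f 20 22 16
f 18 22 17
f 21 19 17
f 17 22 21
f 21 20 19
f 22 20 21



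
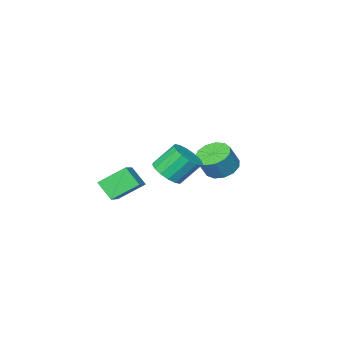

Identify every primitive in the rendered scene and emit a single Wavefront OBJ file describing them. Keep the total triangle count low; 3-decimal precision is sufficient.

v -1.53 0.368 -0.874
v -0.675 0.172 -1.356
v 0.004 0.217 -0.167
v -0.85 0.412 0.314
v -0.728 0.733 -1.347
v -0.048 0.778 -0.158
v -1.035 1.178 -1.188
v -0.355 1.223 0.001
v -1.499 1.366 -0.93
v -0.819 1.41 0.259
v -1.973 1.236 -0.654
v -1.293 1.281 0.535
v -2.306 0.831 -0.448
v -1.627 0.876 0.741
v -2.393 0.279 -0.377
v -1.713 0.324 0.811
v -2.206 -0.245 -0.465
v -1.526 -0.2 0.724
v -1.804 -0.575 -0.682
v -1.124 -0.53 0.506
v -1.315 -0.605 -0.961
v -0.635 -0.56 0.228
v -0.894 -0.327 -1.212
v -0.215 -0.282 -0.023
v 2.656 -4.455 -2.679
v 1.384 -3.676 -1.635
v 2.454 -3.506 -3.632
v 1.183 -2.727 -2.588
v 3.657 -3.633 -2.072
v 2.386 -2.854 -1.028
v 3.456 -2.684 -3.025
v 2.184 -1.905 -1.981
v 3.873 2.765 1.207
v 4.62 3.245 1.545
v 3.714 3.795 2.77
v 2.967 3.315 2.433
v 4.396 3.558 1.239
v 3.49 4.107 2.464
v 4.031 3.658 0.924
v 3.125 4.208 2.15
v 3.624 3.519 0.685
v 2.718 4.069 1.911
v 3.284 3.178 0.587
v 2.378 3.728 1.812
v 3.102 2.727 0.654
v 2.196 3.276 1.88
v 3.126 2.285 0.87
v 2.22 2.835 2.095
v 3.35 1.973 1.176
v 2.444 2.522 2.401
v 3.715 1.872 1.49
v 2.809 2.422 2.716
v 4.122 2.011 1.729
v 3.216 2.561 2.955
v 4.462 2.352 1.828
v 3.556 2.902 3.053
v 4.644 2.804 1.76
v 3.738 3.353 2.986
f 2 1 5
f 2 5 3
f 3 5 6
f 3 6 4
f 5 1 7
f 5 7 6
f 6 7 8
f 6 8 4
f 7 1 9
f 7 9 8
f 8 9 10
f 8 10 4
f 9 1 11
f 9 11 10
f 10 11 12
f 10 12 4
f 11 1 13
f 11 13 12
f 12 13 14
f 12 14 4
f 13 1 15
f 13 15 14
f 14 15 16
f 14 16 4
f 15 1 17
f 15 17 16
f 16 17 18
f 16 18 4
f 17 1 19
f 17 19 18
f 18 19 20
f 18 20 4
f 19 1 21
f 19 21 20
f 20 21 22
f 20 22 4
f 21 1 23
f 21 23 22
f 22 23 24
f 22 24 4
f 23 1 2
f 23 2 24
f 24 2 3
f 24 3 4
f 26 28 25
f 29 26 25
f 25 28 27
f 27 29 25
f 26 32 28
f 30 26 29
f 30 32 26
f 28 32 27
f 31 29 27
f 27 32 31
f 31 30 29
f 32 30 31
f 34 33 37
f 34 37 35
f 35 37 38
f 35 38 36
f 37 33 39
f 37 39 38
f 38 39 40
f 38 40 36
f 39 33 41
f 39 41 40
f 40 41 42
f 40 42 36
f 41 33 43
f 41 43 42
f 42 43 44
f 42 44 36
f 43 33 45
f 43 45 44
f 44 45 46
f 44 46 36
f 45 33 47
f 45 47 46
f 46 47 48
f 46 48 36
f 47 33 49
f 47 49 48
f 48 49 50
f 48 50 36
f 49 33 51
f 49 51 50
f 50 51 52
f 50 52 36
f 51 33 53
f 51 53 52
f 52 53 54
f 52 54 36
f 53 33 55
f 53 55 54
f 54 55 56
f 54 56 36
f 55 33 57
f 55 57 56
f 56 57 58
f 56 58 36
f 57 33 34
f 57 34 58
f 58 34 35
f 58 35 36



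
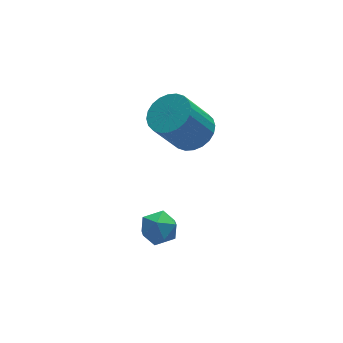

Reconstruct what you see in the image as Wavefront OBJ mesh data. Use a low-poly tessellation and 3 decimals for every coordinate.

v 0.851 1.081 1.526
v 1.492 1.821 1.983
v 0.329 1.698 3.811
v -0.311 0.959 3.354
v 1.195 2.065 1.81
v 0.032 1.942 3.638
v 0.846 2.159 1.594
v -0.317 2.037 3.422
v 0.497 2.089 1.368
v -0.666 1.967 3.196
v 0.203 1.866 1.166
v -0.96 1.743 2.994
v 0.007 1.523 1.018
v -1.156 1.401 2.846
v -0.06 1.113 0.948
v -1.223 0.991 2.776
v 0.011 0.698 0.966
v -1.152 0.576 2.794
v 0.211 0.342 1.069
v -0.952 0.219 2.897
v 0.508 0.098 1.242
v -0.655 -0.025 3.07
v 0.857 0.003 1.458
v -0.306 -0.119 3.286
v 1.206 0.073 1.684
v 0.043 -0.049 3.512
v 1.5 0.297 1.886
v 0.337 0.174 3.714
v 1.696 0.639 2.034
v 0.533 0.517 3.862
v 1.763 1.049 2.104
v 0.6 0.927 3.932
v 1.692 1.464 2.086
v 0.529 1.342 3.914
v -1.457 -0.25 -2.505
v -0.727 -0.835 -2.522
v -2.393 -1.425 -2.318
v -1.663 -2.01 -2.335
v -1.78 -1.428 -1.611
v -1.202 -0.702 -1.727
v -1.918 -1.558 -3.113
v -1.34 -0.832 -3.229
v -1.012 -1.643 -2.898
v -0.926 -1.563 -1.969
v -2.194 -0.697 -2.871
v -2.108 -0.617 -1.942
f 2 1 5
f 2 5 3
f 3 5 6
f 3 6 4
f 5 1 7
f 5 7 6
f 6 7 8
f 6 8 4
f 7 1 9
f 7 9 8
f 8 9 10
f 8 10 4
f 9 1 11
f 9 11 10
f 10 11 12
f 10 12 4
f 11 1 13
f 11 13 12
f 12 13 14
f 12 14 4
f 13 1 15
f 13 15 14
f 14 15 16
f 14 16 4
f 15 1 17
f 15 17 16
f 16 17 18
f 16 18 4
f 17 1 19
f 17 19 18
f 18 19 20
f 18 20 4
f 19 1 21
f 19 21 20
f 20 21 22
f 20 22 4
f 21 1 23
f 21 23 22
f 22 23 24
f 22 24 4
f 23 1 25
f 23 25 24
f 24 25 26
f 24 26 4
f 25 1 27
f 25 27 26
f 26 27 28
f 26 28 4
f 27 1 29
f 27 29 28
f 28 29 30
f 28 30 4
f 29 1 31
f 29 31 30
f 30 31 32
f 30 32 4
f 31 1 33
f 31 33 32
f 32 33 34
f 32 34 4
f 33 1 2
f 33 2 34
f 34 2 3
f 34 3 4
f 35 46 40
f 35 40 36
f 35 36 42
f 35 42 45
f 35 45 46
f 36 40 44
f 40 46 39
f 46 45 37
f 45 42 41
f 42 36 43
f 38 44 39
f 38 39 37
f 38 37 41
f 38 41 43
f 38 43 44
f 39 44 40
f 37 39 46
f 41 37 45
f 43 41 42
f 44 43 36



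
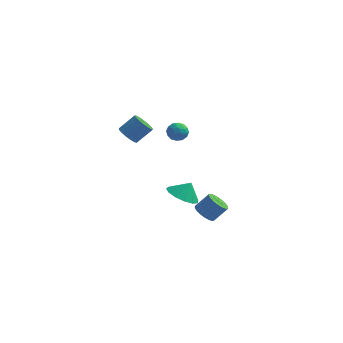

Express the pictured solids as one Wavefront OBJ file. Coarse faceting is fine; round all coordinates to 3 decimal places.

v 0.937 -2.871 3.092
v 1.341 -3.355 3.297
v 0.199 -3.185 3.803
v 0.603 -3.669 4.008
v 0.753 -3.037 4.135
v 1.209 -2.842 3.695
v 0.331 -3.698 3.405
v 0.787 -3.503 2.965
v 0.966 -3.866 3.49
v 1.227 -3.457 3.941
v 0.313 -3.083 3.159
v 0.574 -2.674 3.61
v 1.204 -3.085 3.132
v 0.336 -3.455 3.968
v 0.425 -3.083 4.043
v 0.662 -3.367 4.163
v 1.126 -2.784 3.366
v 1.364 -3.069 3.487
v 1.018 -2.882 3.979
v 0.176 -3.471 3.613
v 0.414 -3.756 3.734
v 0.878 -3.173 2.937
v 1.115 -3.457 3.057
v 0.522 -3.658 3.121
v 1.22 -3.67 3.366
v 0.787 -3.855 3.784
v 0.627 -3.872 3.429
v 0.895 -3.757 3.171
v 1.374 -3.43 3.631
v 0.94 -3.615 4.049
v 1.029 -3.243 4.124
v 1.297 -3.129 3.865
v 1.154 -3.73 3.745
v 0.6 -2.925 3.051
v 0.166 -3.11 3.469
v 0.243 -3.411 3.235
v 0.511 -3.297 2.976
v 0.753 -2.685 3.316
v 0.32 -2.87 3.734
v 0.645 -2.783 3.929
v 0.913 -2.668 3.671
v 0.386 -2.81 3.355
v 0.227 -0.509 -3.583
v 1.21 -0.664 -3.976
v 0.653 -0.151 -2.657
v 1.056 -0.1 -4.122
v 0.638 0.334 -4.098
v 0.09 0.501 -3.91
v -0.414 0.347 -3.618
v -0.716 -0.078 -3.315
v -0.717 -0.64 -3.097
v -0.42 -1.161 -3.033
v 0.083 -1.474 -3.144
v 0.632 -1.481 -3.394
v 1.052 -1.179 -3.704
v -1.878 -4.024 3.209
v -1.317 -4.178 2.819
v -0.562 -3.609 3.681
v -1.122 -3.456 4.071
v -1.427 -3.853 2.701
v -0.672 -3.284 3.564
v -1.658 -3.574 2.72
v -0.902 -3.006 3.582
v -1.948 -3.416 2.869
v -1.192 -2.848 3.732
v -2.219 -3.421 3.11
v -1.463 -2.852 3.972
v -2.398 -3.587 3.377
v -1.643 -3.019 4.239
v -2.438 -3.871 3.599
v -1.683 -3.302 4.461
v -2.328 -4.196 3.716
v -1.573 -3.627 4.579
v -2.098 -4.474 3.698
v -1.342 -3.906 4.56
v -1.808 -4.632 3.548
v -1.052 -4.064 4.411
v -1.537 -4.628 3.308
v -0.781 -4.059 4.17
v -1.357 -4.461 3.041
v -0.602 -3.893 3.903
v 1.753 -1.175 -4.41
v 2.07 -0.687 -4.884
v 2.784 -0.278 -3.983
v 2.467 -0.765 -3.51
v 1.814 -0.513 -4.759
v 2.528 -0.104 -3.859
v 1.545 -0.471 -4.565
v 2.26 -0.062 -3.665
v 1.318 -0.568 -4.341
v 2.032 -0.158 -3.441
v 1.177 -0.785 -4.13
v 1.891 -0.375 -3.23
v 1.15 -1.079 -3.975
v 1.864 -0.67 -3.075
v 1.242 -1.392 -3.906
v 1.956 -0.983 -3.006
v 1.436 -1.662 -3.937
v 2.15 -1.253 -3.036
v 1.692 -1.836 -4.061
v 2.406 -1.427 -3.161
v 1.96 -1.878 -4.255
v 2.675 -1.469 -3.355
v 2.188 -1.782 -4.479
v 2.902 -1.372 -3.579
v 2.329 -1.565 -4.69
v 3.043 -1.155 -3.79
v 2.356 -1.27 -4.845
v 3.07 -0.861 -3.945
v 2.264 -0.957 -4.914
v 2.978 -0.548 -4.014
f 1 38 17
f 38 12 41
f 17 41 6
f 38 41 17
f 1 17 13
f 17 6 18
f 13 18 2
f 17 18 13
f 1 13 22
f 13 2 23
f 22 23 8
f 13 23 22
f 1 22 34
f 22 8 37
f 34 37 11
f 22 37 34
f 1 34 38
f 34 11 42
f 38 42 12
f 34 42 38
f 2 18 29
f 18 6 32
f 29 32 10
f 18 32 29
f 6 41 19
f 41 12 40
f 19 40 5
f 41 40 19
f 12 42 39
f 42 11 35
f 39 35 3
f 42 35 39
f 11 37 36
f 37 8 24
f 36 24 7
f 37 24 36
f 8 23 28
f 23 2 25
f 28 25 9
f 23 25 28
f 4 30 16
f 30 10 31
f 16 31 5
f 30 31 16
f 4 16 14
f 16 5 15
f 14 15 3
f 16 15 14
f 4 14 21
f 14 3 20
f 21 20 7
f 14 20 21
f 4 21 26
f 21 7 27
f 26 27 9
f 21 27 26
f 4 26 30
f 26 9 33
f 30 33 10
f 26 33 30
f 5 31 19
f 31 10 32
f 19 32 6
f 31 32 19
f 3 15 39
f 15 5 40
f 39 40 12
f 15 40 39
f 7 20 36
f 20 3 35
f 36 35 11
f 20 35 36
f 9 27 28
f 27 7 24
f 28 24 8
f 27 24 28
f 10 33 29
f 33 9 25
f 29 25 2
f 33 25 29
f 44 43 46
f 44 46 45
f 46 43 47
f 46 47 45
f 47 43 48
f 47 48 45
f 48 43 49
f 48 49 45
f 49 43 50
f 49 50 45
f 50 43 51
f 50 51 45
f 51 43 52
f 51 52 45
f 52 43 53
f 52 53 45
f 53 43 54
f 53 54 45
f 54 43 55
f 54 55 45
f 55 43 44
f 55 44 45
f 57 56 60
f 57 60 58
f 58 60 61
f 58 61 59
f 60 56 62
f 60 62 61
f 61 62 63
f 61 63 59
f 62 56 64
f 62 64 63
f 63 64 65
f 63 65 59
f 64 56 66
f 64 66 65
f 65 66 67
f 65 67 59
f 66 56 68
f 66 68 67
f 67 68 69
f 67 69 59
f 68 56 70
f 68 70 69
f 69 70 71
f 69 71 59
f 70 56 72
f 70 72 71
f 71 72 73
f 71 73 59
f 72 56 74
f 72 74 73
f 73 74 75
f 73 75 59
f 74 56 76
f 74 76 75
f 75 76 77
f 75 77 59
f 76 56 78
f 76 78 77
f 77 78 79
f 77 79 59
f 78 56 80
f 78 80 79
f 79 80 81
f 79 81 59
f 80 56 57
f 80 57 81
f 81 57 58
f 81 58 59
f 83 82 86
f 83 86 84
f 84 86 87
f 84 87 85
f 86 82 88
f 86 88 87
f 87 88 89
f 87 89 85
f 88 82 90
f 88 90 89
f 89 90 91
f 89 91 85
f 90 82 92
f 90 92 91
f 91 92 93
f 91 93 85
f 92 82 94
f 92 94 93
f 93 94 95
f 93 95 85
f 94 82 96
f 94 96 95
f 95 96 97
f 95 97 85
f 96 82 98
f 96 98 97
f 97 98 99
f 97 99 85
f 98 82 100
f 98 100 99
f 99 100 101
f 99 101 85
f 100 82 102
f 100 102 101
f 101 102 103
f 101 103 85
f 102 82 104
f 102 104 103
f 103 104 105
f 103 105 85
f 104 82 106
f 104 106 105
f 105 106 107
f 105 107 85
f 106 82 108
f 106 108 107
f 107 108 109
f 107 109 85
f 108 82 110
f 108 110 109
f 109 110 111
f 109 111 85
f 110 82 83
f 110 83 111
f 111 83 84
f 111 84 85



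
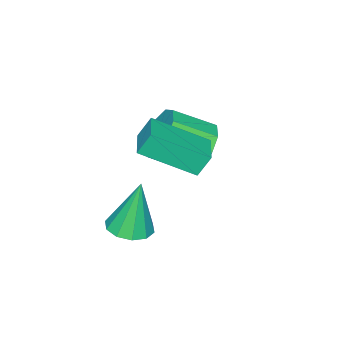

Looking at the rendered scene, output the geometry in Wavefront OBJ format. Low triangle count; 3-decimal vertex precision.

v -2.059 -3.007 1.708
v -1.404 -2.912 1.098
v -0.606 -3.898 1.803
v -1.261 -3.993 2.412
v -1.32 -2.515 1.561
v -0.523 -3.5 2.265
v -1.583 -2.347 2.092
v -0.785 -3.332 2.796
v -2.068 -2.489 2.444
v -1.27 -3.474 3.148
v -2.549 -2.873 2.451
v -1.751 -3.858 3.155
v -2.801 -3.32 2.111
v -2.003 -4.305 2.815
v -2.705 -3.621 1.582
v -1.907 -4.606 2.286
v -2.307 -3.635 1.112
v -1.51 -4.62 1.816
v -1.793 -3.355 0.921
v -0.996 -4.34 1.625
v 0.364 -3.795 -0.622
v 1.08 -3.7 -0.511
v 0.056 -3.605 1.202
v 0.895 -3.295 -0.584
v 0.508 -3.081 -0.672
v 0.066 -3.139 -0.741
v -0.262 -3.448 -0.764
v -0.351 -3.89 -0.733
v -0.166 -4.295 -0.66
v 0.221 -4.509 -0.572
v 0.663 -4.45 -0.504
v 0.991 -4.141 -0.48
v -0.038 -3.788 3.159
v -0.329 -3.53 3.857
v -0.958 -2.413 2.266
v -1.25 -2.155 2.965
v 0.81 -3.145 3.275
v 0.518 -2.887 3.974
v -0.111 -1.77 2.383
v -0.402 -1.512 3.081
f 2 1 5
f 2 5 3
f 3 5 6
f 3 6 4
f 5 1 7
f 5 7 6
f 6 7 8
f 6 8 4
f 7 1 9
f 7 9 8
f 8 9 10
f 8 10 4
f 9 1 11
f 9 11 10
f 10 11 12
f 10 12 4
f 11 1 13
f 11 13 12
f 12 13 14
f 12 14 4
f 13 1 15
f 13 15 14
f 14 15 16
f 14 16 4
f 15 1 17
f 15 17 16
f 16 17 18
f 16 18 4
f 17 1 19
f 17 19 18
f 18 19 20
f 18 20 4
f 19 1 2
f 19 2 20
f 20 2 3
f 20 3 4
f 22 21 24
f 22 24 23
f 24 21 25
f 24 25 23
f 25 21 26
f 25 26 23
f 26 21 27
f 26 27 23
f 27 21 28
f 27 28 23
f 28 21 29
f 28 29 23
f 29 21 30
f 29 30 23
f 30 21 31
f 30 31 23
f 31 21 32
f 31 32 23
f 32 21 22
f 32 22 23
f 34 36 33
f 37 34 33
f 33 36 35
f 35 37 33
f 34 40 36
f 38 34 37
f 38 40 34
f 36 40 35
f 39 37 35
f 35 40 39
f 39 38 37
f 40 38 39



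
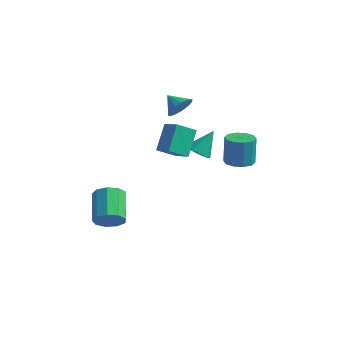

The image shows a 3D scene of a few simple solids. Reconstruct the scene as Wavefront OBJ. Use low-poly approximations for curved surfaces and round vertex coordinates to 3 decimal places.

v -2.854 2.367 3.135
v -2.508 1.913 3.869
v -3.906 2.553 3.745
v -2.397 2.305 3.942
v -2.376 2.709 3.856
v -2.45 3.046 3.626
v -2.604 3.248 3.299
v -2.807 3.276 2.94
v -3.02 3.123 2.619
v -3.2 2.821 2.401
v -3.311 2.43 2.328
v -3.332 2.025 2.414
v -3.258 1.689 2.644
v -3.104 1.487 2.971
v -2.901 1.459 3.33
v -2.688 1.611 3.651
v 1.586 1.925 0.284
v 2.407 2.361 0.273
v 2.276 2.651 2.126
v 1.454 2.215 2.136
v 1.997 2.753 0.183
v 1.865 3.043 2.036
v 1.429 2.829 0.131
v 1.298 3.119 1.984
v 0.922 2.559 0.137
v 0.79 2.85 1.99
v 0.668 2.047 0.199
v 0.536 2.338 2.052
v 0.764 1.489 0.294
v 0.633 1.779 2.147
v 1.175 1.097 0.384
v 1.043 1.387 2.237
v 1.742 1.021 0.436
v 1.611 1.311 2.289
v 2.25 1.29 0.43
v 2.118 1.581 2.283
v 2.504 1.802 0.368
v 2.372 2.093 2.221
v -3.131 0.24 0.456
v -3.439 1.575 1.913
v -2.46 1.313 -0.385
v -2.768 2.648 1.072
v -2.052 -0.048 0.948
v -2.36 1.287 2.405
v -1.381 1.025 0.107
v -1.689 2.36 1.564
v -2.987 -4.728 -2.799
v -2.314 -4.726 -2.073
v -3.421 -3.189 -1.054
v -4.093 -3.192 -1.781
v -2.139 -4.281 -2.553
v -3.245 -2.745 -1.534
v -2.36 -4.046 -3.148
v -3.466 -2.509 -2.129
v -2.874 -4.13 -3.58
v -3.981 -2.593 -2.561
v -3.442 -4.494 -3.647
v -4.548 -2.957 -2.628
v -3.796 -4.968 -3.317
v -4.902 -3.431 -2.299
v -3.771 -5.329 -2.745
v -4.878 -3.793 -1.727
v -3.38 -5.41 -2.198
v -4.487 -3.873 -1.18
v -2.804 -5.171 -1.933
v -3.911 -3.635 -0.914
v -2.202 3.267 -1.022
v -1.462 3.512 -1.431
v -1.758 4.333 0.422
v -1.91 3.889 -1.572
v -2.495 3.975 -1.455
v -2.942 3.729 -1.136
v -3.043 3.267 -0.764
v -2.751 2.804 -0.513
v -2.201 2.559 -0.5
v -1.652 2.644 -0.731
v -1.36 3.021 -1.099
f 2 1 4
f 2 4 3
f 4 1 5
f 4 5 3
f 5 1 6
f 5 6 3
f 6 1 7
f 6 7 3
f 7 1 8
f 7 8 3
f 8 1 9
f 8 9 3
f 9 1 10
f 9 10 3
f 10 1 11
f 10 11 3
f 11 1 12
f 11 12 3
f 12 1 13
f 12 13 3
f 13 1 14
f 13 14 3
f 14 1 15
f 14 15 3
f 15 1 16
f 15 16 3
f 16 1 2
f 16 2 3
f 18 17 21
f 18 21 19
f 19 21 22
f 19 22 20
f 21 17 23
f 21 23 22
f 22 23 24
f 22 24 20
f 23 17 25
f 23 25 24
f 24 25 26
f 24 26 20
f 25 17 27
f 25 27 26
f 26 27 28
f 26 28 20
f 27 17 29
f 27 29 28
f 28 29 30
f 28 30 20
f 29 17 31
f 29 31 30
f 30 31 32
f 30 32 20
f 31 17 33
f 31 33 32
f 32 33 34
f 32 34 20
f 33 17 35
f 33 35 34
f 34 35 36
f 34 36 20
f 35 17 37
f 35 37 36
f 36 37 38
f 36 38 20
f 37 17 18
f 37 18 38
f 38 18 19
f 38 19 20
f 40 42 39
f 43 40 39
f 39 42 41
f 41 43 39
f 40 46 42
f 44 40 43
f 44 46 40
f 42 46 41
f 45 43 41
f 41 46 45
f 45 44 43
f 46 44 45
f 48 47 51
f 48 51 49
f 49 51 52
f 49 52 50
f 51 47 53
f 51 53 52
f 52 53 54
f 52 54 50
f 53 47 55
f 53 55 54
f 54 55 56
f 54 56 50
f 55 47 57
f 55 57 56
f 56 57 58
f 56 58 50
f 57 47 59
f 57 59 58
f 58 59 60
f 58 60 50
f 59 47 61
f 59 61 60
f 60 61 62
f 60 62 50
f 61 47 63
f 61 63 62
f 62 63 64
f 62 64 50
f 63 47 65
f 63 65 64
f 64 65 66
f 64 66 50
f 65 47 48
f 65 48 66
f 66 48 49
f 66 49 50
f 68 67 70
f 68 70 69
f 70 67 71
f 70 71 69
f 71 67 72
f 71 72 69
f 72 67 73
f 72 73 69
f 73 67 74
f 73 74 69
f 74 67 75
f 74 75 69
f 75 67 76
f 75 76 69
f 76 67 77
f 76 77 69
f 77 67 68
f 77 68 69



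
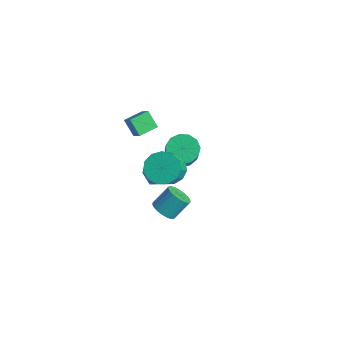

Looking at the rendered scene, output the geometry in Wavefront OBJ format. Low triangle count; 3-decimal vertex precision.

v 0.962 -1.791 2.751
v 1.844 -1.555 2.424
v 2.7 -2.654 3.942
v 1.818 -2.889 4.269
v 1.705 -1.167 2.783
v 2.561 -2.266 4.301
v 1.329 -0.978 3.132
v 2.185 -2.077 4.65
v 0.837 -1.046 3.36
v 1.693 -2.145 4.878
v 0.385 -1.351 3.395
v 1.241 -2.45 4.913
v 0.116 -1.795 3.225
v 0.972 -2.894 4.743
v 0.115 -2.238 2.905
v 0.971 -3.337 4.423
v 0.383 -2.539 2.536
v 1.24 -3.638 4.053
v 0.835 -2.602 2.235
v 1.692 -3.701 3.753
v 1.328 -2.408 2.098
v 2.184 -3.506 3.616
v 1.704 -2.017 2.169
v 2.56 -3.116 3.686
v 3.045 -3.782 2.238
v 3.445 -3.397 1.796
v 3.615 -2.512 2.719
v 3.215 -2.898 3.162
v 3.193 -3.294 1.744
v 3.363 -2.41 2.667
v 2.918 -3.266 1.767
v 3.088 -2.382 2.691
v 2.663 -3.317 1.863
v 2.833 -2.432 2.786
v 2.466 -3.438 2.015
v 2.636 -2.553 2.938
v 2.357 -3.611 2.201
v 2.527 -2.727 3.125
v 2.353 -3.811 2.393
v 2.523 -2.927 3.317
v 2.454 -4.006 2.562
v 2.624 -3.122 3.485
v 2.645 -4.168 2.681
v 2.815 -3.283 3.604
v 2.897 -4.27 2.733
v 3.067 -3.386 3.656
v 3.172 -4.298 2.709
v 3.342 -3.414 3.633
v 3.427 -4.248 2.614
v 3.597 -3.363 3.537
v 3.624 -4.127 2.462
v 3.794 -3.242 3.385
v 3.733 -3.953 2.275
v 3.903 -3.069 3.199
v 3.737 -3.753 2.083
v 3.907 -2.869 3.007
v 3.636 -3.558 1.915
v 3.806 -2.674 2.838
v -3.29 -0.753 1.439
v -4.077 -0.774 2.25
v -3.196 0.387 1.561
v -3.983 0.365 2.372
v -2.577 -0.885 2.128
v -3.364 -0.907 2.939
v -2.483 0.254 2.25
v -3.27 0.233 3.061
v -1.776 -0.196 0.221
v -0.781 0.111 0.01
v -1.219 -1.791 0.53
v -0.224 -1.484 0.319
v -0.714 -1.133 1.193
v -1.059 -0.146 1.002
v -0.941 -1.534 -0.462
v -1.286 -0.547 -0.653
v -0.266 -0.716 -0.412
v -0.125 -0.468 0.611
v -1.875 -1.212 -0.071
v -1.734 -0.964 0.952
v -4.106 3.229 -3.369
v -3.553 2.687 -3.953
v -2.5 1.909 -2.235
v -3.054 2.451 -1.651
v -3.294 3.165 -3.896
v -2.242 2.387 -2.177
v -3.293 3.663 -3.671
v -2.241 2.886 -1.952
v -3.55 4.023 -3.351
v -2.498 3.246 -1.632
v -3.984 4.131 -3.036
v -2.931 3.354 -1.317
v -4.457 3.953 -2.827
v -3.404 3.176 -1.109
v -4.818 3.544 -2.791
v -3.765 2.767 -1.072
v -4.953 3.036 -2.938
v -3.901 2.259 -1.219
v -4.82 2.588 -3.222
v -3.767 1.811 -1.503
v -4.46 2.344 -3.553
v -3.407 1.567 -1.834
v -3.987 2.381 -3.825
v -2.935 1.604 -2.107
f 2 1 5
f 2 5 3
f 3 5 6
f 3 6 4
f 5 1 7
f 5 7 6
f 6 7 8
f 6 8 4
f 7 1 9
f 7 9 8
f 8 9 10
f 8 10 4
f 9 1 11
f 9 11 10
f 10 11 12
f 10 12 4
f 11 1 13
f 11 13 12
f 12 13 14
f 12 14 4
f 13 1 15
f 13 15 14
f 14 15 16
f 14 16 4
f 15 1 17
f 15 17 16
f 16 17 18
f 16 18 4
f 17 1 19
f 17 19 18
f 18 19 20
f 18 20 4
f 19 1 21
f 19 21 20
f 20 21 22
f 20 22 4
f 21 1 23
f 21 23 22
f 22 23 24
f 22 24 4
f 23 1 2
f 23 2 24
f 24 2 3
f 24 3 4
f 26 25 29
f 26 29 27
f 27 29 30
f 27 30 28
f 29 25 31
f 29 31 30
f 30 31 32
f 30 32 28
f 31 25 33
f 31 33 32
f 32 33 34
f 32 34 28
f 33 25 35
f 33 35 34
f 34 35 36
f 34 36 28
f 35 25 37
f 35 37 36
f 36 37 38
f 36 38 28
f 37 25 39
f 37 39 38
f 38 39 40
f 38 40 28
f 39 25 41
f 39 41 40
f 40 41 42
f 40 42 28
f 41 25 43
f 41 43 42
f 42 43 44
f 42 44 28
f 43 25 45
f 43 45 44
f 44 45 46
f 44 46 28
f 45 25 47
f 45 47 46
f 46 47 48
f 46 48 28
f 47 25 49
f 47 49 48
f 48 49 50
f 48 50 28
f 49 25 51
f 49 51 50
f 50 51 52
f 50 52 28
f 51 25 53
f 51 53 52
f 52 53 54
f 52 54 28
f 53 25 55
f 53 55 54
f 54 55 56
f 54 56 28
f 55 25 57
f 55 57 56
f 56 57 58
f 56 58 28
f 57 25 26
f 57 26 58
f 58 26 27
f 58 27 28
f 60 62 59
f 63 60 59
f 59 62 61
f 61 63 59
f 60 66 62
f 64 60 63
f 64 66 60
f 62 66 61
f 65 63 61
f 61 66 65
f 65 64 63
f 66 64 65
f 67 78 72
f 67 72 68
f 67 68 74
f 67 74 77
f 67 77 78
f 68 72 76
f 72 78 71
f 78 77 69
f 77 74 73
f 74 68 75
f 70 76 71
f 70 71 69
f 70 69 73
f 70 73 75
f 70 75 76
f 71 76 72
f 69 71 78
f 73 69 77
f 75 73 74
f 76 75 68
f 80 79 83
f 80 83 81
f 81 83 84
f 81 84 82
f 83 79 85
f 83 85 84
f 84 85 86
f 84 86 82
f 85 79 87
f 85 87 86
f 86 87 88
f 86 88 82
f 87 79 89
f 87 89 88
f 88 89 90
f 88 90 82
f 89 79 91
f 89 91 90
f 90 91 92
f 90 92 82
f 91 79 93
f 91 93 92
f 92 93 94
f 92 94 82
f 93 79 95
f 93 95 94
f 94 95 96
f 94 96 82
f 95 79 97
f 95 97 96
f 96 97 98
f 96 98 82
f 97 79 99
f 97 99 98
f 98 99 100
f 98 100 82
f 99 79 101
f 99 101 100
f 100 101 102
f 100 102 82
f 101 79 80
f 101 80 102
f 102 80 81
f 102 81 82



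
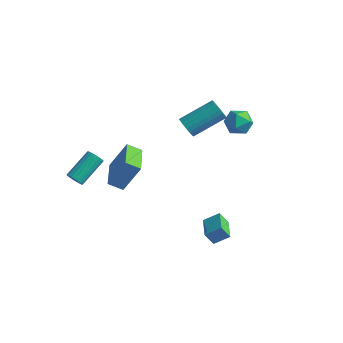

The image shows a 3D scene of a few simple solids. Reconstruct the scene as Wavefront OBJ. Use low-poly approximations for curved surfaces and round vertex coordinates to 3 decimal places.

v 3.215 -1.86 -3.202
v 3.871 -1.299 -2.659
v 2.356 -0.781 -3.277
v 3.013 -0.221 -2.734
v 3.607 -1.599 -3.946
v 4.264 -1.039 -3.403
v 2.749 -0.521 -4.021
v 3.405 0.04 -3.478
v -0.797 2.08 0.862
v -0.449 1.626 1.23
v 0.585 3.226 2.226
v 0.237 3.68 1.858
v -0.29 1.655 1.019
v 0.744 3.255 2.016
v -0.209 1.748 0.785
v 0.825 3.348 1.781
v -0.216 1.892 0.562
v 0.817 3.492 1.558
v -0.313 2.064 0.385
v 0.721 3.664 1.381
v -0.483 2.239 0.28
v 0.551 3.839 1.277
v -0.7 2.39 0.264
v 0.333 3.99 1.261
v -0.933 2.493 0.339
v 0.101 4.093 1.336
v -1.145 2.534 0.494
v -0.111 4.134 1.49
v -1.304 2.505 0.704
v -0.27 4.105 1.701
v -1.385 2.412 0.939
v -0.351 4.012 1.935
v -1.377 2.268 1.162
v -0.344 3.868 2.158
v -1.281 2.096 1.339
v -0.247 3.696 2.335
v -1.111 1.921 1.443
v -0.077 3.521 2.44
v -0.893 1.77 1.459
v 0.14 3.37 2.456
v -0.661 1.667 1.384
v 0.373 3.267 2.381
v -1.531 -2.566 -1.458
v -2.218 -2.995 -1
v -2.664 -0.952 -1.644
v -3.35 -1.381 -1.185
v -0.85 -1.899 0.185
v -1.536 -2.328 0.644
v -1.982 -0.285 -0
v -2.669 -0.714 0.458
v 1.687 2.606 3.149
v 2.466 2.983 3.257
v 2.234 1.757 2.163
v 3.013 2.134 2.271
v 2.679 1.633 2.903
v 2.341 2.158 3.512
v 2.359 2.582 1.908
v 2.021 3.107 2.517
v 2.882 2.968 2.49
v 3.08 2.381 3.105
v 1.62 2.359 2.315
v 1.818 1.772 2.93
v -3.271 -4.418 -0.164
v -3.07 -4.184 -0.595
v -2.888 -2.629 0.333
v -3.089 -2.862 0.764
v -3.301 -4.144 -0.617
v -3.12 -2.589 0.311
v -3.526 -4.158 -0.549
v -3.345 -2.603 0.379
v -3.701 -4.224 -0.405
v -3.52 -2.669 0.523
v -3.791 -4.328 -0.213
v -3.609 -2.772 0.715
v -3.777 -4.45 -0.011
v -3.596 -2.894 0.916
v -3.663 -4.565 0.16
v -3.482 -3.01 1.088
v -3.472 -4.651 0.267
v -3.29 -3.096 1.195
v -3.24 -4.691 0.289
v -3.059 -3.136 1.217
v -3.015 -4.677 0.221
v -2.834 -3.122 1.149
v -2.84 -4.611 0.077
v -2.659 -3.056 1.005
v -2.751 -4.508 -0.115
v -2.569 -2.952 0.813
v -2.764 -4.386 -0.316
v -2.583 -2.83 0.611
v -2.878 -4.27 -0.488
v -2.697 -2.715 0.44
f 2 4 1
f 5 2 1
f 1 4 3
f 3 5 1
f 2 8 4
f 6 2 5
f 6 8 2
f 4 8 3
f 7 5 3
f 3 8 7
f 7 6 5
f 8 6 7
f 10 9 13
f 10 13 11
f 11 13 14
f 11 14 12
f 13 9 15
f 13 15 14
f 14 15 16
f 14 16 12
f 15 9 17
f 15 17 16
f 16 17 18
f 16 18 12
f 17 9 19
f 17 19 18
f 18 19 20
f 18 20 12
f 19 9 21
f 19 21 20
f 20 21 22
f 20 22 12
f 21 9 23
f 21 23 22
f 22 23 24
f 22 24 12
f 23 9 25
f 23 25 24
f 24 25 26
f 24 26 12
f 25 9 27
f 25 27 26
f 26 27 28
f 26 28 12
f 27 9 29
f 27 29 28
f 28 29 30
f 28 30 12
f 29 9 31
f 29 31 30
f 30 31 32
f 30 32 12
f 31 9 33
f 31 33 32
f 32 33 34
f 32 34 12
f 33 9 35
f 33 35 34
f 34 35 36
f 34 36 12
f 35 9 37
f 35 37 36
f 36 37 38
f 36 38 12
f 37 9 39
f 37 39 38
f 38 39 40
f 38 40 12
f 39 9 41
f 39 41 40
f 40 41 42
f 40 42 12
f 41 9 10
f 41 10 42
f 42 10 11
f 42 11 12
f 44 46 43
f 47 44 43
f 43 46 45
f 45 47 43
f 44 50 46
f 48 44 47
f 48 50 44
f 46 50 45
f 49 47 45
f 45 50 49
f 49 48 47
f 50 48 49
f 51 62 56
f 51 56 52
f 51 52 58
f 51 58 61
f 51 61 62
f 52 56 60
f 56 62 55
f 62 61 53
f 61 58 57
f 58 52 59
f 54 60 55
f 54 55 53
f 54 53 57
f 54 57 59
f 54 59 60
f 55 60 56
f 53 55 62
f 57 53 61
f 59 57 58
f 60 59 52
f 64 63 67
f 64 67 65
f 65 67 68
f 65 68 66
f 67 63 69
f 67 69 68
f 68 69 70
f 68 70 66
f 69 63 71
f 69 71 70
f 70 71 72
f 70 72 66
f 71 63 73
f 71 73 72
f 72 73 74
f 72 74 66
f 73 63 75
f 73 75 74
f 74 75 76
f 74 76 66
f 75 63 77
f 75 77 76
f 76 77 78
f 76 78 66
f 77 63 79
f 77 79 78
f 78 79 80
f 78 80 66
f 79 63 81
f 79 81 80
f 80 81 82
f 80 82 66
f 81 63 83
f 81 83 82
f 82 83 84
f 82 84 66
f 83 63 85
f 83 85 84
f 84 85 86
f 84 86 66
f 85 63 87
f 85 87 86
f 86 87 88
f 86 88 66
f 87 63 89
f 87 89 88
f 88 89 90
f 88 90 66
f 89 63 91
f 89 91 90
f 90 91 92
f 90 92 66
f 91 63 64
f 91 64 92
f 92 64 65
f 92 65 66



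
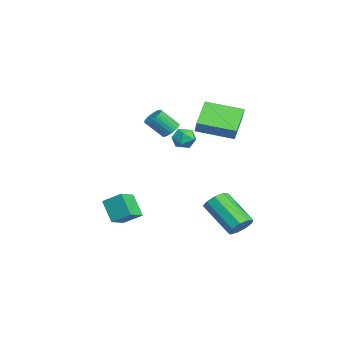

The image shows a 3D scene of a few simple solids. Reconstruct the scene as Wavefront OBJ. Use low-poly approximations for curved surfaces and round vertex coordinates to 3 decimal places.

v -2.282 1.33 1.946
v -1.637 1.211 2.141
v -2.503 0.249 2.019
v -1.858 0.13 2.214
v -2.286 0.462 2.631
v -2.149 1.13 2.586
v -1.991 0.33 1.574
v -1.854 0.998 1.529
v -1.457 0.593 1.911
v -1.64 0.675 2.564
v -2.5 0.785 1.596
v -2.683 0.867 2.249
v 0.33 0.029 3.41
v 0.719 0.322 3.665
v 0.76 -0.516 4.565
v 0.37 -0.809 4.31
v 0.541 0.405 3.751
v 0.582 -0.433 4.651
v 0.331 0.431 3.785
v 0.372 -0.406 4.685
v 0.121 0.396 3.762
v 0.161 -0.441 4.662
v -0.058 0.306 3.685
v -0.017 -0.532 4.585
v -0.178 0.173 3.567
v -0.137 -0.665 4.466
v -0.22 0.018 3.425
v -0.179 -0.82 4.324
v -0.179 -0.136 3.28
v -0.138 -0.973 4.18
v -0.06 -0.264 3.155
v -0.019 -1.102 4.055
v 0.118 -0.347 3.069
v 0.159 -1.185 3.969
v 0.328 -0.374 3.035
v 0.369 -1.211 3.935
v 0.539 -0.339 3.058
v 0.579 -1.176 3.958
v 0.717 -0.248 3.135
v 0.758 -1.086 4.035
v 0.837 -0.115 3.254
v 0.878 -0.953 4.153
v 0.879 0.04 3.396
v 0.92 -0.798 4.295
v 0.838 0.193 3.54
v 0.879 -0.644 4.44
v 3.047 -2.612 -0.148
v 3.881 -3.163 0.234
v 3.349 -1.766 0.414
v 4.183 -2.316 0.796
v 3.777 -2.204 -1.156
v 4.611 -2.754 -0.774
v 4.079 -1.357 -0.594
v 4.913 -1.908 -0.212
v 3.621 3.094 -1.57
v 4.163 3.02 -1.135
v 3.002 1.932 0.126
v 2.459 2.006 -0.31
v 3.916 3.414 -1.022
v 2.755 2.326 0.238
v 3.53 3.658 -1.167
v 2.369 2.571 0.094
v 3.187 3.639 -1.5
v 2.026 2.551 -0.239
v 3.047 3.364 -1.866
v 1.885 2.277 -0.605
v 3.175 2.963 -2.094
v 2.013 1.875 -0.833
v 3.511 2.623 -2.077
v 2.35 1.536 -0.816
v 3.899 2.503 -1.823
v 2.738 1.416 -0.562
v 4.157 2.66 -1.451
v 2.996 1.572 -0.19
v -1.475 1.222 2.749
v -2.867 1.693 3.717
v -1.134 3.104 2.322
v -2.526 3.575 3.29
v -0.994 1.285 3.41
v -2.386 1.756 4.378
v -0.653 3.167 2.983
v -2.045 3.638 3.951
f 1 12 6
f 1 6 2
f 1 2 8
f 1 8 11
f 1 11 12
f 2 6 10
f 6 12 5
f 12 11 3
f 11 8 7
f 8 2 9
f 4 10 5
f 4 5 3
f 4 3 7
f 4 7 9
f 4 9 10
f 5 10 6
f 3 5 12
f 7 3 11
f 9 7 8
f 10 9 2
f 14 13 17
f 14 17 15
f 15 17 18
f 15 18 16
f 17 13 19
f 17 19 18
f 18 19 20
f 18 20 16
f 19 13 21
f 19 21 20
f 20 21 22
f 20 22 16
f 21 13 23
f 21 23 22
f 22 23 24
f 22 24 16
f 23 13 25
f 23 25 24
f 24 25 26
f 24 26 16
f 25 13 27
f 25 27 26
f 26 27 28
f 26 28 16
f 27 13 29
f 27 29 28
f 28 29 30
f 28 30 16
f 29 13 31
f 29 31 30
f 30 31 32
f 30 32 16
f 31 13 33
f 31 33 32
f 32 33 34
f 32 34 16
f 33 13 35
f 33 35 34
f 34 35 36
f 34 36 16
f 35 13 37
f 35 37 36
f 36 37 38
f 36 38 16
f 37 13 39
f 37 39 38
f 38 39 40
f 38 40 16
f 39 13 41
f 39 41 40
f 40 41 42
f 40 42 16
f 41 13 43
f 41 43 42
f 42 43 44
f 42 44 16
f 43 13 45
f 43 45 44
f 44 45 46
f 44 46 16
f 45 13 14
f 45 14 46
f 46 14 15
f 46 15 16
f 48 50 47
f 51 48 47
f 47 50 49
f 49 51 47
f 48 54 50
f 52 48 51
f 52 54 48
f 50 54 49
f 53 51 49
f 49 54 53
f 53 52 51
f 54 52 53
f 56 55 59
f 56 59 57
f 57 59 60
f 57 60 58
f 59 55 61
f 59 61 60
f 60 61 62
f 60 62 58
f 61 55 63
f 61 63 62
f 62 63 64
f 62 64 58
f 63 55 65
f 63 65 64
f 64 65 66
f 64 66 58
f 65 55 67
f 65 67 66
f 66 67 68
f 66 68 58
f 67 55 69
f 67 69 68
f 68 69 70
f 68 70 58
f 69 55 71
f 69 71 70
f 70 71 72
f 70 72 58
f 71 55 73
f 71 73 72
f 72 73 74
f 72 74 58
f 73 55 56
f 73 56 74
f 74 56 57
f 74 57 58
f 76 78 75
f 79 76 75
f 75 78 77
f 77 79 75
f 76 82 78
f 80 76 79
f 80 82 76
f 78 82 77
f 81 79 77
f 77 82 81
f 81 80 79
f 82 80 81



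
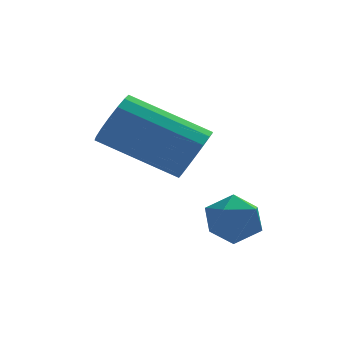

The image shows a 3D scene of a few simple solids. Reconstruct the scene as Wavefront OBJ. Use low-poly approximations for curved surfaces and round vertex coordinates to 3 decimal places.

v 0.678 0.065 -3.998
v 1.021 0.397 -3.495
v 1.179 -0.897 -3.705
v 1.522 -0.565 -3.202
v 0.836 -0.656 -3.152
v 0.526 -0.062 -3.333
v 1.674 -0.438 -3.867
v 1.364 0.156 -4.048
v 1.637 0.086 -3.413
v 1.119 -0.049 -2.972
v 1.081 -0.451 -4.228
v 0.563 -0.586 -3.787
v 0.465 1.219 -2.286
v 0.828 1.281 -1.656
v -0.922 1.843 -0.703
v -1.285 1.781 -1.334
v 0.853 1.599 -1.798
v -0.897 2.161 -0.846
v 0.788 1.83 -2.052
v -0.961 2.392 -1.1
v 0.65 1.921 -2.36
v -1.1 2.483 -1.407
v 0.469 1.852 -2.651
v -1.28 2.413 -1.698
v 0.288 1.637 -2.858
v -1.462 2.199 -1.905
v 0.147 1.327 -2.934
v -1.603 1.888 -1.982
v 0.078 0.992 -2.862
v -1.672 1.553 -1.91
v 0.099 0.709 -2.658
v -1.651 1.27 -1.705
v 0.203 0.543 -2.369
v -1.547 1.104 -1.416
v 0.367 0.532 -2.061
v -1.383 1.093 -1.108
v 0.554 0.678 -1.804
v -1.196 1.24 -0.851
v 0.72 0.949 -1.658
v -1.03 1.51 -0.705
f 1 12 6
f 1 6 2
f 1 2 8
f 1 8 11
f 1 11 12
f 2 6 10
f 6 12 5
f 12 11 3
f 11 8 7
f 8 2 9
f 4 10 5
f 4 5 3
f 4 3 7
f 4 7 9
f 4 9 10
f 5 10 6
f 3 5 12
f 7 3 11
f 9 7 8
f 10 9 2
f 14 13 17
f 14 17 15
f 15 17 18
f 15 18 16
f 17 13 19
f 17 19 18
f 18 19 20
f 18 20 16
f 19 13 21
f 19 21 20
f 20 21 22
f 20 22 16
f 21 13 23
f 21 23 22
f 22 23 24
f 22 24 16
f 23 13 25
f 23 25 24
f 24 25 26
f 24 26 16
f 25 13 27
f 25 27 26
f 26 27 28
f 26 28 16
f 27 13 29
f 27 29 28
f 28 29 30
f 28 30 16
f 29 13 31
f 29 31 30
f 30 31 32
f 30 32 16
f 31 13 33
f 31 33 32
f 32 33 34
f 32 34 16
f 33 13 35
f 33 35 34
f 34 35 36
f 34 36 16
f 35 13 37
f 35 37 36
f 36 37 38
f 36 38 16
f 37 13 39
f 37 39 38
f 38 39 40
f 38 40 16
f 39 13 14
f 39 14 40
f 40 14 15
f 40 15 16

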